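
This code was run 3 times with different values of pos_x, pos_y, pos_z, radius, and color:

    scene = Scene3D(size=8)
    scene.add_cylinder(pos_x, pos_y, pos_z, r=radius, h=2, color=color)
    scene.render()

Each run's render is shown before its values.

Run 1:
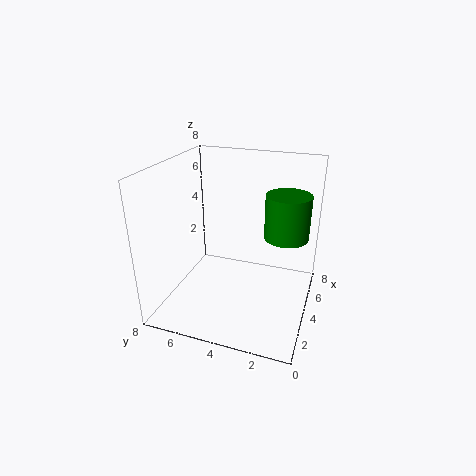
pos_x = 2
pos_y = 1
pos_z = 5.5
radius = 1
color = 'green'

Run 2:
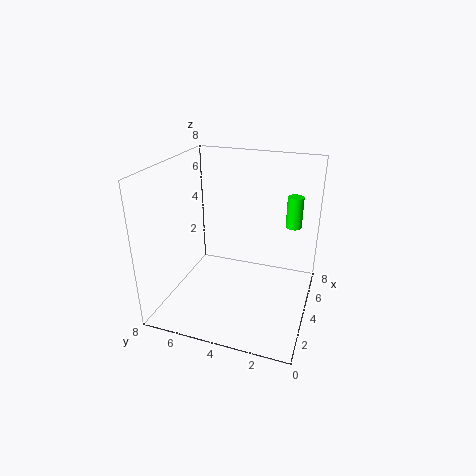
pos_x = 7.5
pos_y = 1.5
pos_z = 3.5
radius = 0.5
color = 'lime'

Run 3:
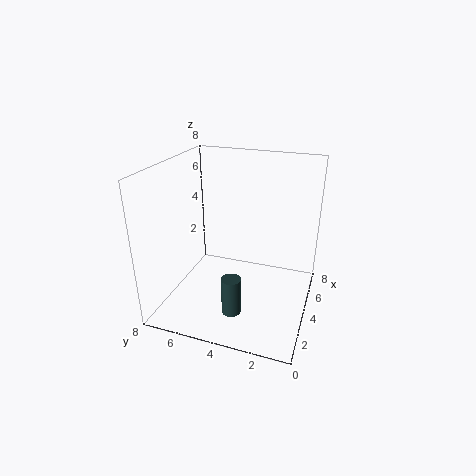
pos_x = 1.5
pos_y = 3.5
pos_z = 1
radius = 0.5
color = 'darkslategray'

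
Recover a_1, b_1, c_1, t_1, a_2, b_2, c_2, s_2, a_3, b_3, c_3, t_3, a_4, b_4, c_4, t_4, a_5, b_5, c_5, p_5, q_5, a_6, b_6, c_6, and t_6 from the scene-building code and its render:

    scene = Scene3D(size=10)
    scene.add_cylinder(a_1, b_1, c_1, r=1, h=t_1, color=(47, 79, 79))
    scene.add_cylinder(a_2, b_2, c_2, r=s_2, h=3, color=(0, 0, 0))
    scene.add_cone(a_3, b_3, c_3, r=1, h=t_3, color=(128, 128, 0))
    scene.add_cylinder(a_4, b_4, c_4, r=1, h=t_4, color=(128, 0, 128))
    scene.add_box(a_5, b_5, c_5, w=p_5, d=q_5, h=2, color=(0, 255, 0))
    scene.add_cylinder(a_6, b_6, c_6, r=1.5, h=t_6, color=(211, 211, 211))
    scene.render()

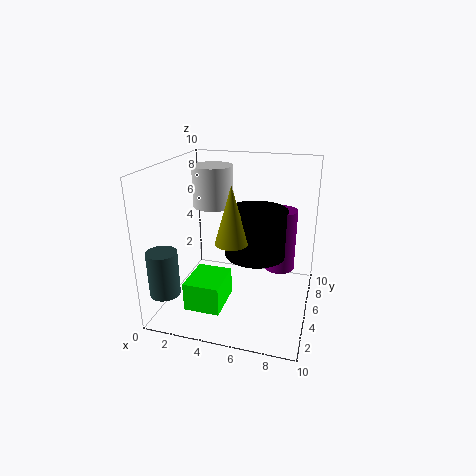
a_1 = 1
b_1 = 1.5
c_1 = 2
t_1 = 3
a_2 = 6.5
b_2 = 4
c_2 = 4.5
s_2 = 2
a_3 = 5.5
b_3 = 2
c_3 = 6
t_3 = 3.5
a_4 = 8
b_4 = 4.5
c_4 = 3.5
t_4 = 4
a_5 = 2
b_5 = 2
c_5 = 0.5
p_5 = 2.5
q_5 = 3
a_6 = 2.5
b_6 = 7
c_6 = 6.5
t_6 = 3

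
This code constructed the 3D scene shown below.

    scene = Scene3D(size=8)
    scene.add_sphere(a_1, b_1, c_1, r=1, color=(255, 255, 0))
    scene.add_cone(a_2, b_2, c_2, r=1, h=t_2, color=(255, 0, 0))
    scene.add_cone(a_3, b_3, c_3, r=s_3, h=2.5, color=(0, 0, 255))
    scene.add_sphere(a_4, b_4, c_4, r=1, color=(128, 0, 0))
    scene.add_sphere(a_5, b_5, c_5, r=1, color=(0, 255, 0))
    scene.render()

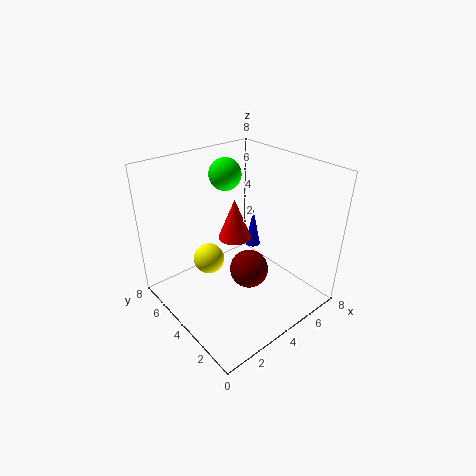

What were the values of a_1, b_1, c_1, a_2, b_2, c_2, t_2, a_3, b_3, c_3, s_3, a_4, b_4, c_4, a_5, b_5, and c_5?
a_1 = 4
b_1 = 7
c_1 = 1
a_2 = 5
b_2 = 5.5
c_2 = 3
t_2 = 2.5
a_3 = 7
b_3 = 6
c_3 = 1.5
s_3 = 0.5
a_4 = 3.5
b_4 = 2.5
c_4 = 3
a_5 = 5.5
b_5 = 7
c_5 = 6.5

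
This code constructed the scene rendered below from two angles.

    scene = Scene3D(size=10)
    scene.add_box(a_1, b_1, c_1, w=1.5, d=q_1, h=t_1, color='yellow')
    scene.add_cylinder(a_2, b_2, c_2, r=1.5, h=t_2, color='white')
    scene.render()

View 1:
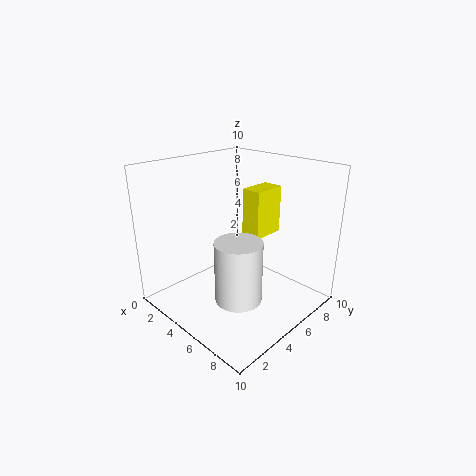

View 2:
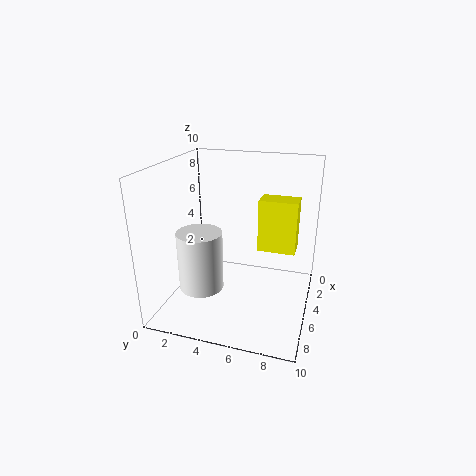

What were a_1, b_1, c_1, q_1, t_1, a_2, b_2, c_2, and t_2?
a_1 = 4; b_1 = 6.5; c_1 = 4.5; q_1 = 2.5; t_1 = 3.5; a_2 = 7; b_2 = 3; c_2 = 2; t_2 = 4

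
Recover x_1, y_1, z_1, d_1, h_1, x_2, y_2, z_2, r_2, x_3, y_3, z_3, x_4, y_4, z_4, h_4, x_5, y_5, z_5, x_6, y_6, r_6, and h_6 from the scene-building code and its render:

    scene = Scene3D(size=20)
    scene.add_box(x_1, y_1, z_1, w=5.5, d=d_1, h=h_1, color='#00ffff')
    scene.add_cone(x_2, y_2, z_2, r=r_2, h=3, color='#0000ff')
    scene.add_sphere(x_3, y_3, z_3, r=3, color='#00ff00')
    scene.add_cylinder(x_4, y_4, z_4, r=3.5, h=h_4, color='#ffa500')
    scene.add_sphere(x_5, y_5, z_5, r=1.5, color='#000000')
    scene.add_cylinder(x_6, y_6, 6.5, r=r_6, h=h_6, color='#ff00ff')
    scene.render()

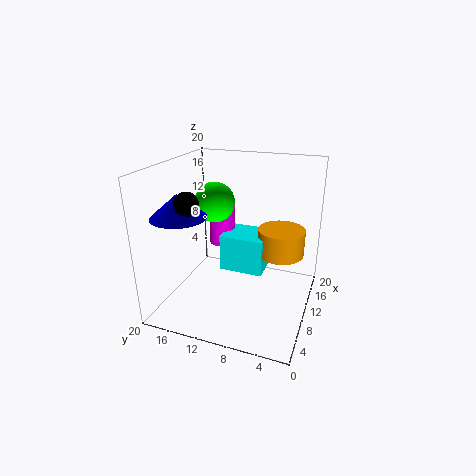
x_1 = 11.5; y_1 = 7; z_1 = 3.5; d_1 = 6.5; h_1 = 5.5; x_2 = 4; y_2 = 15.5; z_2 = 14.5; r_2 = 3.5; x_3 = 13.5; y_3 = 15; z_3 = 13.5; x_4 = 15; y_4 = 5; z_4 = 6; h_4 = 4; x_5 = 3.5; y_5 = 14; z_5 = 16.5; x_6 = 15; y_6 = 14.5; r_6 = 2; h_6 = 6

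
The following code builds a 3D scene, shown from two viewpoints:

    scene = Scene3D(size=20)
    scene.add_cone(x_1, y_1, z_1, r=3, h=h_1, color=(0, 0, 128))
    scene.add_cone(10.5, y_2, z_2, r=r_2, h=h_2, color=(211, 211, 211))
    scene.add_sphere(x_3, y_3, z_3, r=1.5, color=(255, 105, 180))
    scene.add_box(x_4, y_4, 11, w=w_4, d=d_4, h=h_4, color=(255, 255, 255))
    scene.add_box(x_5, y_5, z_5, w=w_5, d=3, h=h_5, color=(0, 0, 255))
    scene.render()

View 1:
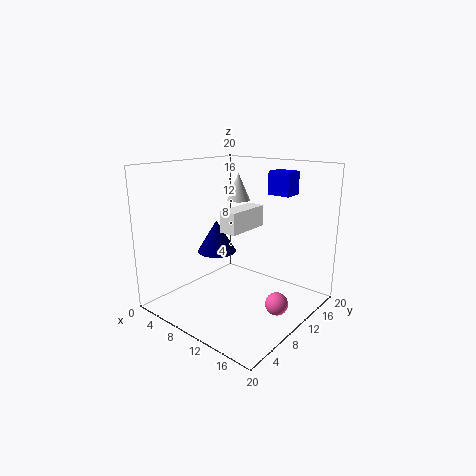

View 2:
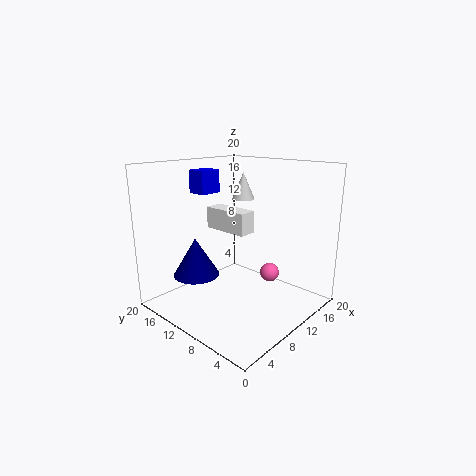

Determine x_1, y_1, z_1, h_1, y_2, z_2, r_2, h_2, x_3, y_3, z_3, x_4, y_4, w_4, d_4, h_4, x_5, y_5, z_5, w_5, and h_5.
x_1 = 4, y_1 = 12, z_1 = 6, h_1 = 5, y_2 = 9.5, z_2 = 15.5, r_2 = 1.5, h_2 = 3.5, x_3 = 17, y_3 = 9.5, z_3 = 2.5, x_4 = 8.5, y_4 = 8, w_4 = 2.5, d_4 = 6.5, h_4 = 3, x_5 = 10, y_5 = 17, z_5 = 15, w_5 = 3.5, h_5 = 3.5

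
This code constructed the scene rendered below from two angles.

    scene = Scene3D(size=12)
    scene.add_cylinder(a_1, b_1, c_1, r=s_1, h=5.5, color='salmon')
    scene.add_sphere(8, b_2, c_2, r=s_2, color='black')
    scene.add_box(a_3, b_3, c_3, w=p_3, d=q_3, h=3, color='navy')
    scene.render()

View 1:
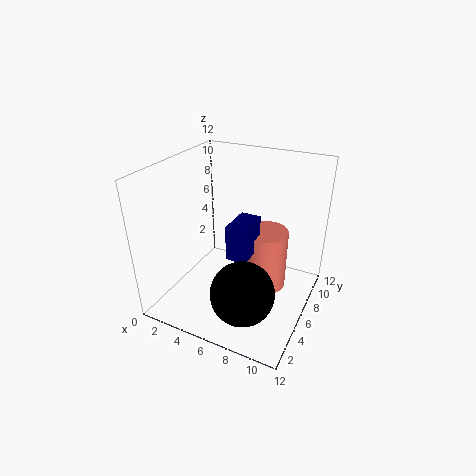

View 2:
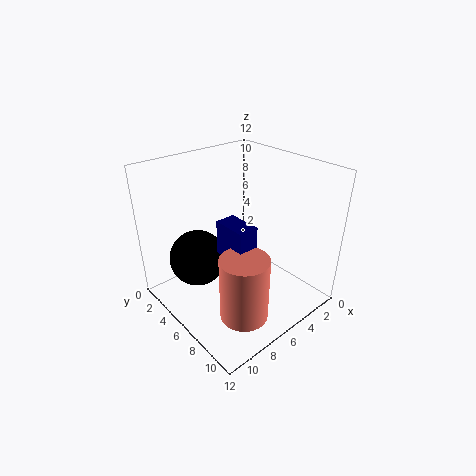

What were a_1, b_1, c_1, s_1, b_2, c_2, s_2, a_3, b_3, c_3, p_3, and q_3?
a_1 = 7.5; b_1 = 8.5; c_1 = 0.25; s_1 = 2; b_2 = 2.75; c_2 = 3.25; s_2 = 2.5; a_3 = 5.5; b_3 = 4.75; c_3 = 4.5; p_3 = 1.75; q_3 = 3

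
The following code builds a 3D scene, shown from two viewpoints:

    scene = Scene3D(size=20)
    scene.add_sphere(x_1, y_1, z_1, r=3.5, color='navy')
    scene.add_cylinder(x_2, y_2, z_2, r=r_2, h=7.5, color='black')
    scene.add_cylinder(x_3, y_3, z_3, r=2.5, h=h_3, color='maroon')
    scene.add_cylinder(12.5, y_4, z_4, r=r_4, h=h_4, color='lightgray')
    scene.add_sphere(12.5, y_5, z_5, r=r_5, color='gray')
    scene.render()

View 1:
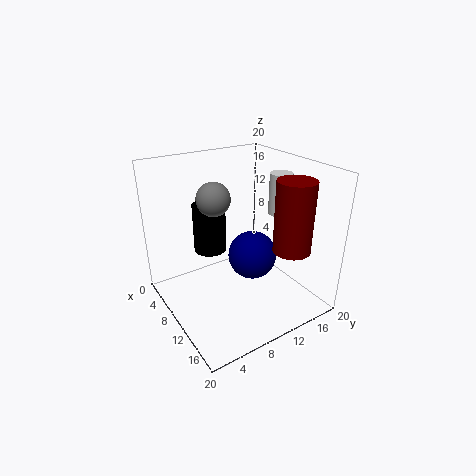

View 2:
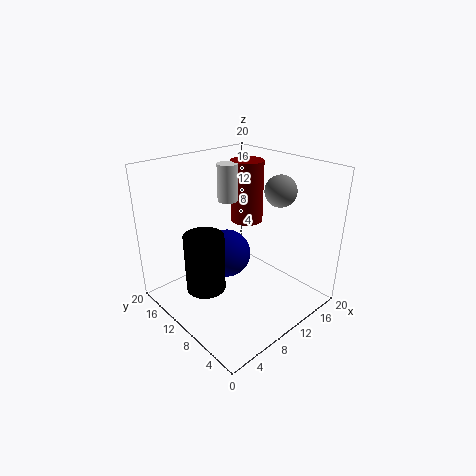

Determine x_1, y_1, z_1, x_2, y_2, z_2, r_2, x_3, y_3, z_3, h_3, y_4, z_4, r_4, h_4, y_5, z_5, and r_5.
x_1 = 10, y_1 = 12.5, z_1 = 6.5, x_2 = 3.5, y_2 = 9, z_2 = 5.5, r_2 = 2.5, x_3 = 16, y_3 = 14.5, z_3 = 9.5, h_3 = 9.5, y_4 = 15, z_4 = 13.5, r_4 = 1.5, h_4 = 5.5, y_5 = 5, z_5 = 17.5, r_5 = 2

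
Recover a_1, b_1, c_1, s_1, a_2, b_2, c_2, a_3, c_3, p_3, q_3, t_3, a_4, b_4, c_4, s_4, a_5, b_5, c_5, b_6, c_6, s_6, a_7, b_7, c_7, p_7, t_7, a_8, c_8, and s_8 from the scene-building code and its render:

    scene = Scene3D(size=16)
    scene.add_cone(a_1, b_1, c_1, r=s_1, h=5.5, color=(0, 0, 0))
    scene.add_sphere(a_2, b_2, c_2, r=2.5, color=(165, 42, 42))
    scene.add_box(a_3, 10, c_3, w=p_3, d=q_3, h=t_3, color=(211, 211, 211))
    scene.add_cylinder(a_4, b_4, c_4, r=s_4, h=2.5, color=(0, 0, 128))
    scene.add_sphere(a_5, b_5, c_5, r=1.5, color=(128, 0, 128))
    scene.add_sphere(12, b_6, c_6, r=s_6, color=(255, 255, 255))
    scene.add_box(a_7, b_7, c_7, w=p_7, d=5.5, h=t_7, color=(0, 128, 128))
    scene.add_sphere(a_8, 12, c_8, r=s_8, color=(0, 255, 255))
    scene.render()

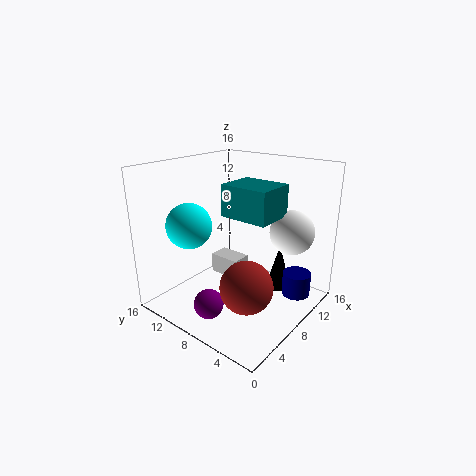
a_1 = 13
b_1 = 5.5
c_1 = 0.5
s_1 = 1.5
a_2 = 3
b_2 = 3
c_2 = 6
a_3 = 10
c_3 = 1
p_3 = 2.5
q_3 = 4
t_3 = 2.5
a_4 = 10
b_4 = 1.5
c_4 = 2.5
s_4 = 1.5
a_5 = 2
b_5 = 7
c_5 = 3
b_6 = 3.5
c_6 = 8.5
s_6 = 2.5
a_7 = 7
b_7 = 4
c_7 = 10.5
p_7 = 4.5
t_7 = 3.5
a_8 = 4.5
c_8 = 9.5
s_8 = 2.5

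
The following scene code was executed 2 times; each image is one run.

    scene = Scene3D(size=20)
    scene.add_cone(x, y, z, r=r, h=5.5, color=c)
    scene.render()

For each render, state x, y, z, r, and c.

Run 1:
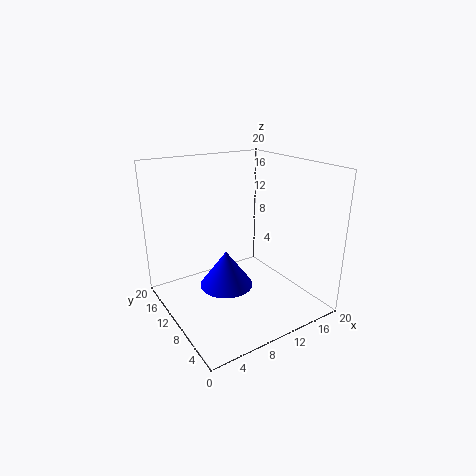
x = 9.5
y = 12.5
z = 1.5
r = 4
c = 'blue'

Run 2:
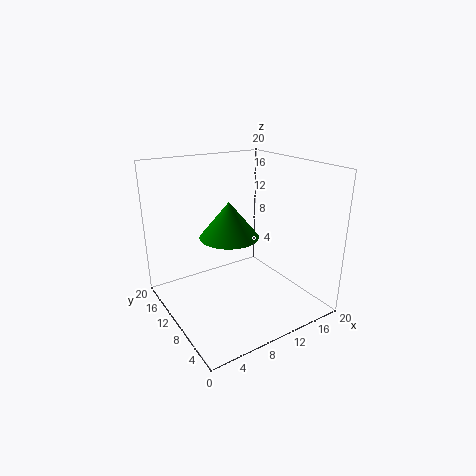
x = 11
y = 14
z = 8.5
r = 4.5
c = 'green'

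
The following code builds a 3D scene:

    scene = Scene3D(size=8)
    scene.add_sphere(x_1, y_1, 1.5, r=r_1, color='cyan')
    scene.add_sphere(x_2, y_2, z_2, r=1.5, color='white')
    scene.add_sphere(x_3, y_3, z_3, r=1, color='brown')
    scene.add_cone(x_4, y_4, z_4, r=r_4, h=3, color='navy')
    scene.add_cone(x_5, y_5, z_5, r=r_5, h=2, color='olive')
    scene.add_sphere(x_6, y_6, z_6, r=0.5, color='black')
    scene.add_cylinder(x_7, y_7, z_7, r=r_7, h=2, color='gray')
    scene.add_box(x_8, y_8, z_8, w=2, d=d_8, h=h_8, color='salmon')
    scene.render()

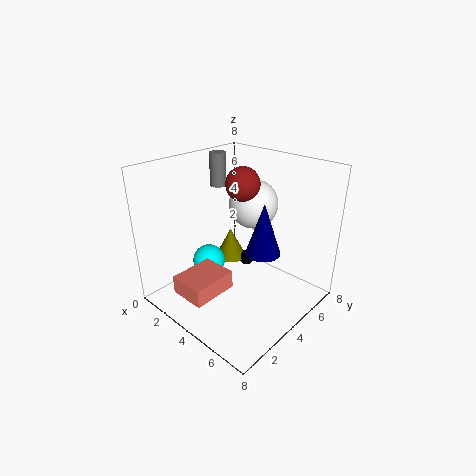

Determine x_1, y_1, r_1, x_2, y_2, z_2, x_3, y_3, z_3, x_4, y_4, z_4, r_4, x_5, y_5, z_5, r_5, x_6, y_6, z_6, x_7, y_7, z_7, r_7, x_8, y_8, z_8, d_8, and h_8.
x_1 = 1.5, y_1 = 4, r_1 = 1, x_2 = 3, y_2 = 6.5, z_2 = 5, x_3 = 3, y_3 = 5.5, z_3 = 6.5, x_4 = 5, y_4 = 5, z_4 = 3, r_4 = 1, x_5 = 1.5, y_5 = 6, z_5 = 1, r_5 = 1, x_6 = 2.5, y_6 = 6.5, z_6 = 1, x_7 = 1, y_7 = 5.5, z_7 = 6, r_7 = 0.5, x_8 = 2.5, y_8 = 0.5, z_8 = 1.5, d_8 = 2.5, h_8 = 1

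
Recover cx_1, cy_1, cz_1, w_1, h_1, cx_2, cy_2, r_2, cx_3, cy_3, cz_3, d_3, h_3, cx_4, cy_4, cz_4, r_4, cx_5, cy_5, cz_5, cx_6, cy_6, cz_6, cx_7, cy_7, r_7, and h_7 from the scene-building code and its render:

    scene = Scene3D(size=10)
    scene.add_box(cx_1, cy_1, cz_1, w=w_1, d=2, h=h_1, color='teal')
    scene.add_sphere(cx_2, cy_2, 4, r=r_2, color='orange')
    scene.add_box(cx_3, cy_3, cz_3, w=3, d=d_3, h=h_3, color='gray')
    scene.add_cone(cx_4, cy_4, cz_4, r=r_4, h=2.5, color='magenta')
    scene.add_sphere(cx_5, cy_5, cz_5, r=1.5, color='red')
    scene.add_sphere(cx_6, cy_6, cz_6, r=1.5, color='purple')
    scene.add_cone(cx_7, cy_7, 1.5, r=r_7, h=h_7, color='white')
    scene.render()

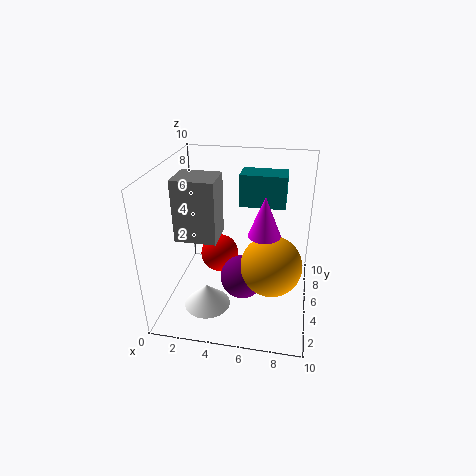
cx_1 = 4.5; cy_1 = 8; cz_1 = 6; w_1 = 3.5; h_1 = 2.5; cx_2 = 7.5; cy_2 = 3.5; r_2 = 2; cx_3 = 0.5; cy_3 = 4.5; cz_3 = 4.5; d_3 = 2.5; h_3 = 4.5; cx_4 = 7; cy_4 = 3; cz_4 = 6.5; r_4 = 1; cx_5 = 3; cy_5 = 7.5; cz_5 = 2; cx_6 = 5.5; cy_6 = 4; cz_6 = 2.5; cx_7 = 3.5; cy_7 = 2; r_7 = 1.5; h_7 = 1.5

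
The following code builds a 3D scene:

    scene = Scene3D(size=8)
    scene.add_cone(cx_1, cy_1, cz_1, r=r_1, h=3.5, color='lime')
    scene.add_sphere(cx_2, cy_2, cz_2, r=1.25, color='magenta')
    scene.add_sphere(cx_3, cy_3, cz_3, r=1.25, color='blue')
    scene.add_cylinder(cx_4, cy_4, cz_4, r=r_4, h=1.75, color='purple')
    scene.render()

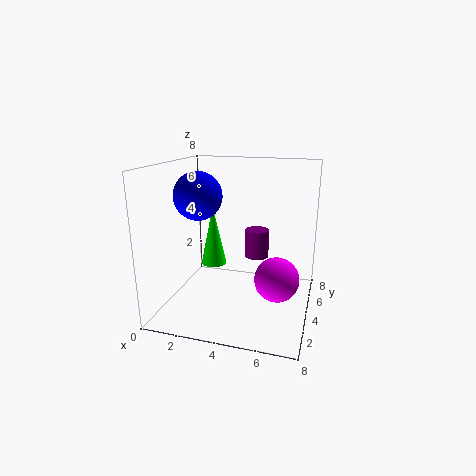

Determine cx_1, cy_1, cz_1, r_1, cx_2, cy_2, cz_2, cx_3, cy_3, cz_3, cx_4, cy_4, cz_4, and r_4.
cx_1 = 2.25
cy_1 = 4.75
cz_1 = 2
r_1 = 0.75
cx_2 = 6.25
cy_2 = 4
cz_2 = 1.75
cx_3 = 2.25
cy_3 = 2.75
cz_3 = 6.5
cx_4 = 4.5
cy_4 = 6.5
cz_4 = 2
r_4 = 0.75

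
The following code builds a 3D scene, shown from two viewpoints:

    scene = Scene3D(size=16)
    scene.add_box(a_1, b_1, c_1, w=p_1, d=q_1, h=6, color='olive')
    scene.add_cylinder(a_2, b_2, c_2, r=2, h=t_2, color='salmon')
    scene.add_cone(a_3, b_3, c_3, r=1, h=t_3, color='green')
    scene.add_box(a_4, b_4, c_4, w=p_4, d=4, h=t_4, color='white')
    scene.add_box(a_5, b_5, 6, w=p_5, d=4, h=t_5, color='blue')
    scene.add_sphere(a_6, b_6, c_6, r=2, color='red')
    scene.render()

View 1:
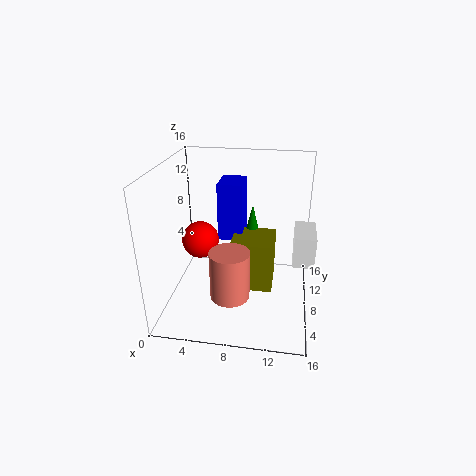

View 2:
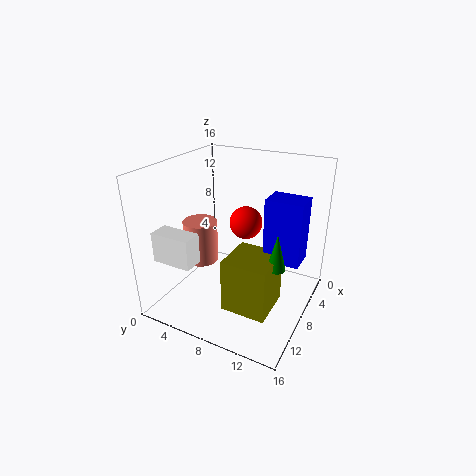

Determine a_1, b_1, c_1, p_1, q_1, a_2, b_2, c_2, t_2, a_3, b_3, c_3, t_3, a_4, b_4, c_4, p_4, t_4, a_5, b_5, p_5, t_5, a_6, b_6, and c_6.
a_1 = 7
b_1 = 8
c_1 = 1
p_1 = 5
q_1 = 5
a_2 = 8
b_2 = 3
c_2 = 4
t_2 = 5
a_3 = 9
b_3 = 13
c_3 = 6
t_3 = 4
a_4 = 14
b_4 = 3
c_4 = 8
p_4 = 2
t_4 = 3
a_5 = 5
b_5 = 11
p_5 = 3
t_5 = 7
a_6 = 4
b_6 = 7
c_6 = 8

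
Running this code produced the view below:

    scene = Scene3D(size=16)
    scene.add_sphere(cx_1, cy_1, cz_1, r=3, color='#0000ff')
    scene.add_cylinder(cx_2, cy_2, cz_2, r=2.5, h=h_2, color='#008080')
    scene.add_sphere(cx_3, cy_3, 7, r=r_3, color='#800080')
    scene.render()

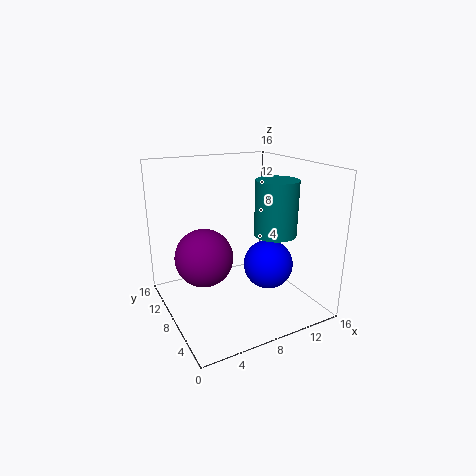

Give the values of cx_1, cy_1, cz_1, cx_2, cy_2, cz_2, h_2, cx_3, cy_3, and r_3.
cx_1 = 12.5, cy_1 = 8.5, cz_1 = 3.5, cx_2 = 13, cy_2 = 8, cz_2 = 7.5, h_2 = 6.5, cx_3 = 3.5, cy_3 = 7, r_3 = 3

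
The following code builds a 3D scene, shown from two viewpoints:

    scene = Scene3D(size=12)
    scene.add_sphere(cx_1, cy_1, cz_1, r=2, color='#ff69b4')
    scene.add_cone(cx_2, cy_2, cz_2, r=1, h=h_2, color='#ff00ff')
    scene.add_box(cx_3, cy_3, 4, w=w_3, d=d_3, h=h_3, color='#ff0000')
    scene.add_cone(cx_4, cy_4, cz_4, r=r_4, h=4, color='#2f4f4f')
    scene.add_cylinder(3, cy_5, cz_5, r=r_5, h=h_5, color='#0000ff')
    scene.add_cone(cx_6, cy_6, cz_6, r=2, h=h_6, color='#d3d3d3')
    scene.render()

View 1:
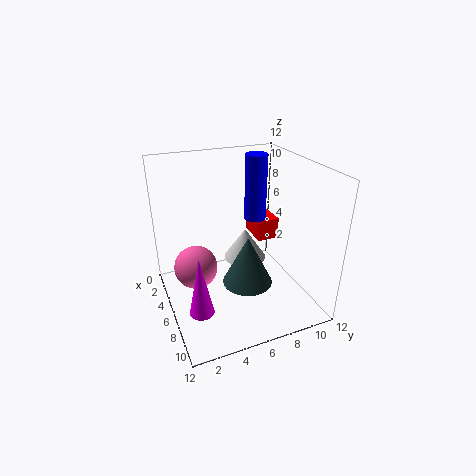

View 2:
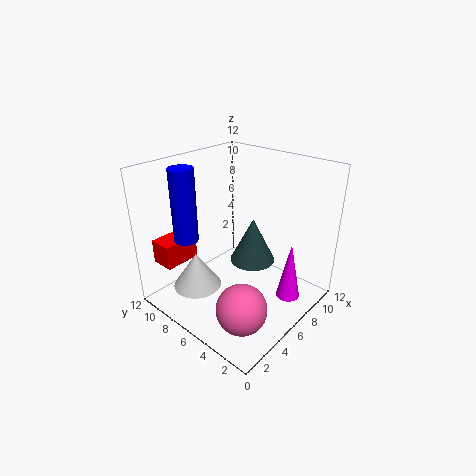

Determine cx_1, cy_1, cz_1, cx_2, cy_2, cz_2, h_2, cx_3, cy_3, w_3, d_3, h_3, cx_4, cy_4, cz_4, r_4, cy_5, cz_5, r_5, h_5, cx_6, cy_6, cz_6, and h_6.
cx_1 = 3, cy_1 = 3, cz_1 = 2, cx_2 = 8, cy_2 = 2, cz_2 = 1, h_2 = 5, cx_3 = 1, cy_3 = 9, w_3 = 3, d_3 = 2, h_3 = 2, cx_4 = 8, cy_4 = 6, cz_4 = 3, r_4 = 2, cy_5 = 9, cz_5 = 6, r_5 = 1, h_5 = 6, cx_6 = 3, cy_6 = 8, cz_6 = 2, h_6 = 3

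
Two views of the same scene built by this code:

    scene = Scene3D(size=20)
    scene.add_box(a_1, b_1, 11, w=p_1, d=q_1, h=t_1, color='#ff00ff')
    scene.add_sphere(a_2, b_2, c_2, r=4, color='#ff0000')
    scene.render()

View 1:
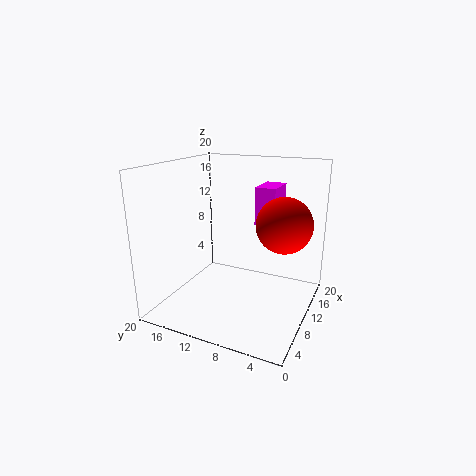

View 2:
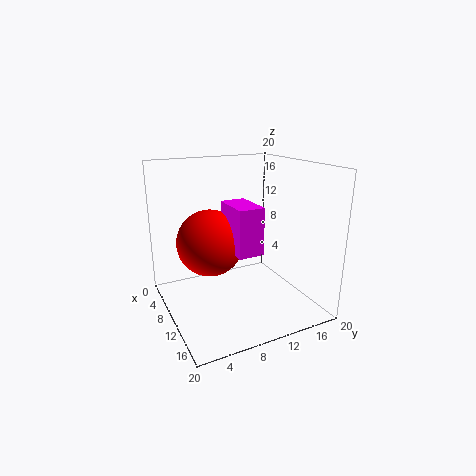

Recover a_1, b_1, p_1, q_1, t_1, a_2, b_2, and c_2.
a_1 = 13.5, b_1 = 6, p_1 = 5, q_1 = 3, t_1 = 5.5, a_2 = 13.5, b_2 = 4.5, c_2 = 11.5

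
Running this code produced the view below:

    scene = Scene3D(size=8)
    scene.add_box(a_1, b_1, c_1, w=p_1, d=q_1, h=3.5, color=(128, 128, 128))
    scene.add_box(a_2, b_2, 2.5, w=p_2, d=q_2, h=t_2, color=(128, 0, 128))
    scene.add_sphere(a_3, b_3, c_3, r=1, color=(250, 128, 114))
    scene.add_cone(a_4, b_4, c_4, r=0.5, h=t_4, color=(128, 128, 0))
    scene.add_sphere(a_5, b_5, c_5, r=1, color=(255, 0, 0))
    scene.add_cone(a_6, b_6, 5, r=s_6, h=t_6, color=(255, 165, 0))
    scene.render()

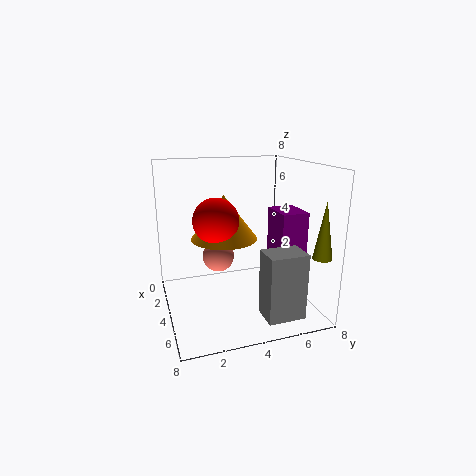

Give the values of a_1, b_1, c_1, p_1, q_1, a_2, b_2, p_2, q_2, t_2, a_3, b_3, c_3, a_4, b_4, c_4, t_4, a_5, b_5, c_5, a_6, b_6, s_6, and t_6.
a_1 = 6, b_1 = 4.5, c_1 = 0.5, p_1 = 1.5, q_1 = 2, a_2 = 3.5, b_2 = 6, p_2 = 2, q_2 = 1.5, t_2 = 3, a_3 = 1.5, b_3 = 3.5, c_3 = 2, a_4 = 7, b_4 = 7.5, c_4 = 3.5, t_4 = 3, a_5 = 7, b_5 = 2, c_5 = 6, a_6 = 6.5, b_6 = 2.5, s_6 = 1.5, t_6 = 2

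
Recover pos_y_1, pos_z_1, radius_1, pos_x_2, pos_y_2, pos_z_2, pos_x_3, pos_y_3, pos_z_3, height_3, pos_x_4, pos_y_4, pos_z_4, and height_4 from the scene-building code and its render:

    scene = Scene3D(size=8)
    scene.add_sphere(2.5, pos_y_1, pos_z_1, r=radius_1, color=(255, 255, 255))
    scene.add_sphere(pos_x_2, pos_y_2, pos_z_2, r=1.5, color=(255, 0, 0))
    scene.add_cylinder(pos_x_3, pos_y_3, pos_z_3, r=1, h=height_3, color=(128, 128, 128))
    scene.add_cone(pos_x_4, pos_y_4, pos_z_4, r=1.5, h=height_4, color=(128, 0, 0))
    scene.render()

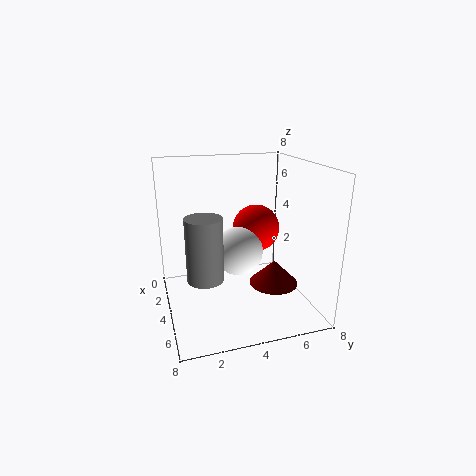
pos_y_1 = 4.5, pos_z_1 = 2.5, radius_1 = 1.5, pos_x_2 = 1.5, pos_y_2 = 6, pos_z_2 = 3.5, pos_x_3 = 4.5, pos_y_3 = 2, pos_z_3 = 2, height_3 = 3.5, pos_x_4 = 3.5, pos_y_4 = 6.5, pos_z_4 = 0.5, height_4 = 1.5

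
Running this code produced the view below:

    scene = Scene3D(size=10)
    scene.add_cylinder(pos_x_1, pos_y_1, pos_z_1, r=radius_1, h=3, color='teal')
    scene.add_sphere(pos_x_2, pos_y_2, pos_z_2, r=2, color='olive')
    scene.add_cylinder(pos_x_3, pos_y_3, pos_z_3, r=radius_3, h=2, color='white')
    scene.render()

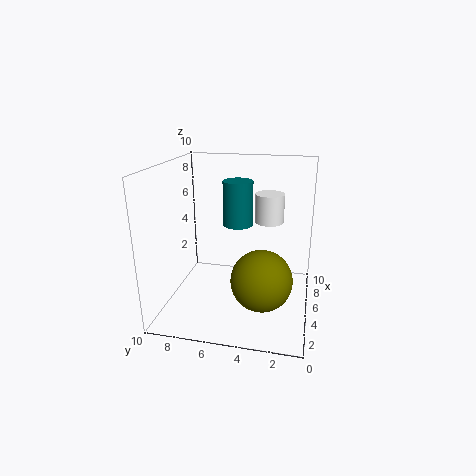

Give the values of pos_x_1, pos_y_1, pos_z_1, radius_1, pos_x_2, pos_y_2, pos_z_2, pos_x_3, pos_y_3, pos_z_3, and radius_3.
pos_x_1 = 5
pos_y_1 = 5
pos_z_1 = 6
radius_1 = 1
pos_x_2 = 3
pos_y_2 = 3
pos_z_2 = 3
pos_x_3 = 6
pos_y_3 = 3
pos_z_3 = 6
radius_3 = 1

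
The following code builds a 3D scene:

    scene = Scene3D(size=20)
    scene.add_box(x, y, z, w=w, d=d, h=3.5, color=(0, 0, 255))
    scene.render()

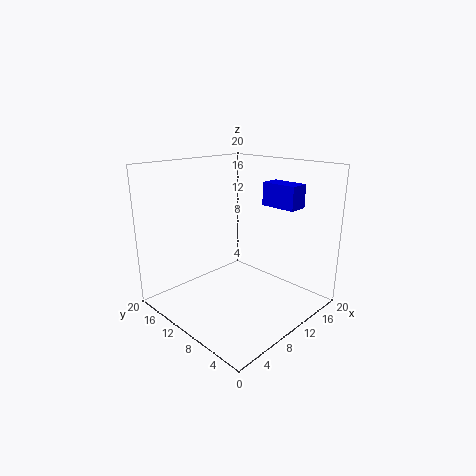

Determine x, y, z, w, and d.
x = 16.5; y = 5.75; z = 13.25; w = 3; d = 5.5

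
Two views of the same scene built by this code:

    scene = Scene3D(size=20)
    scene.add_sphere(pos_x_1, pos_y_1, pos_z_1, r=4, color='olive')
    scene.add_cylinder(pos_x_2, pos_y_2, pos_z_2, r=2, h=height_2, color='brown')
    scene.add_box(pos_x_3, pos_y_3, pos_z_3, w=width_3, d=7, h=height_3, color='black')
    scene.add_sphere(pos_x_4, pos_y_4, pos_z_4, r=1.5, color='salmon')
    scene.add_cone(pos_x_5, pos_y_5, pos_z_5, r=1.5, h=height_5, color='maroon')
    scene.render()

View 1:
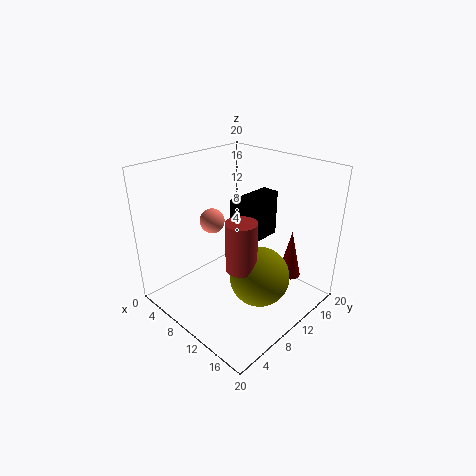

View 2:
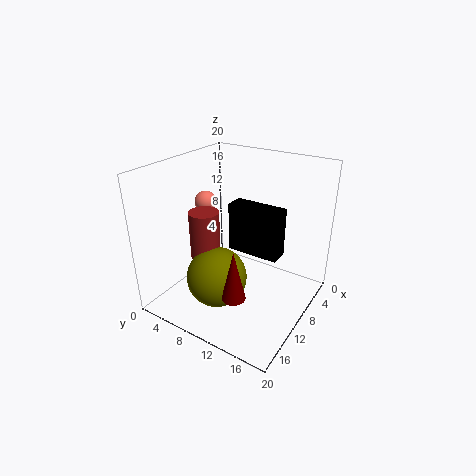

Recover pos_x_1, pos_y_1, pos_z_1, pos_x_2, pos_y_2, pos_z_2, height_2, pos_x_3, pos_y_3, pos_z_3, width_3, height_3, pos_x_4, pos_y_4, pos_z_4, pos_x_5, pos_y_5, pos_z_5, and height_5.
pos_x_1 = 14.5; pos_y_1 = 9.5; pos_z_1 = 6; pos_x_2 = 13.5; pos_y_2 = 7; pos_z_2 = 8; height_2 = 6.5; pos_x_3 = 9; pos_y_3 = 9.5; pos_z_3 = 9; width_3 = 2.5; height_3 = 6.5; pos_x_4 = 10.5; pos_y_4 = 5; pos_z_4 = 14.5; pos_x_5 = 16.5; pos_y_5 = 13.5; pos_z_5 = 5.5; height_5 = 6.5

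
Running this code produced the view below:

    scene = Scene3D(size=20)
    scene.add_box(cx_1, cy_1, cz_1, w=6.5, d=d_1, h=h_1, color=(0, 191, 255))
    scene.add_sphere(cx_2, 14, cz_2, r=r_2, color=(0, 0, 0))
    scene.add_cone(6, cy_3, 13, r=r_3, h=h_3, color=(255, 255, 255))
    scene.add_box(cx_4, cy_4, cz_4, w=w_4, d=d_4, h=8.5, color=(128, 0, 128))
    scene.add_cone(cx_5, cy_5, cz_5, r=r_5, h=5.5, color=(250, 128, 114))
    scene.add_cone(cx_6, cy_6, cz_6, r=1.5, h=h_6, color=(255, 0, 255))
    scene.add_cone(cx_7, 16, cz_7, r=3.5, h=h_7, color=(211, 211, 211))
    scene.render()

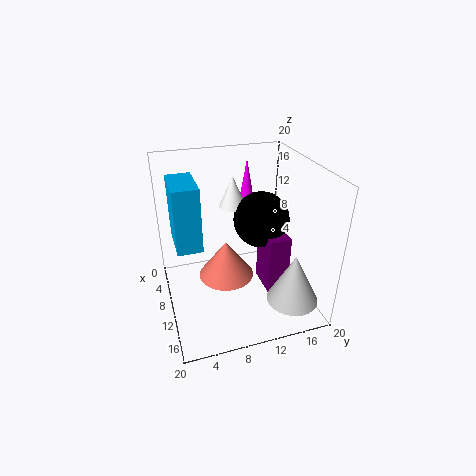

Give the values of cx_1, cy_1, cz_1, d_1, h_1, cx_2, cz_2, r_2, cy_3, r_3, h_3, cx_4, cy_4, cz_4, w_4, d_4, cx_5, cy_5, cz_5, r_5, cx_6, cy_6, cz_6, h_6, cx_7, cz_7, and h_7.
cx_1 = 4; cy_1 = 1.5; cz_1 = 9; d_1 = 3.5; h_1 = 9; cx_2 = 8.5; cz_2 = 11.5; r_2 = 4; cy_3 = 10.5; r_3 = 2; h_3 = 4.5; cx_4 = 8.5; cy_4 = 13.5; cz_4 = 2; w_4 = 5; d_4 = 3; cx_5 = 9; cy_5 = 8.5; cz_5 = 3.5; r_5 = 4; cx_6 = 2; cy_6 = 14; cz_6 = 10; h_6 = 8.5; cx_7 = 16; cz_7 = 2.5; h_7 = 7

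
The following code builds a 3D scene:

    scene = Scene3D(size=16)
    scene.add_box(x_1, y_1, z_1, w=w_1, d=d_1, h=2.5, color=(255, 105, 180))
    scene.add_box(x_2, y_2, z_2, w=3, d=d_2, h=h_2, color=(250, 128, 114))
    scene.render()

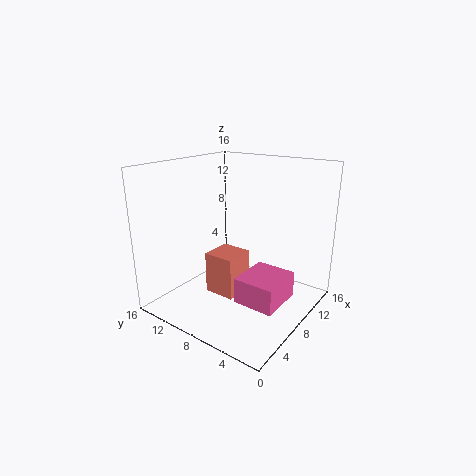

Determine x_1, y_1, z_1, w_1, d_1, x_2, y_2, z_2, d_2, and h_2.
x_1 = 2.5, y_1 = 0.5, z_1 = 4, w_1 = 4.5, d_1 = 4, x_2 = 2, y_2 = 4.5, z_2 = 4.5, d_2 = 3, h_2 = 4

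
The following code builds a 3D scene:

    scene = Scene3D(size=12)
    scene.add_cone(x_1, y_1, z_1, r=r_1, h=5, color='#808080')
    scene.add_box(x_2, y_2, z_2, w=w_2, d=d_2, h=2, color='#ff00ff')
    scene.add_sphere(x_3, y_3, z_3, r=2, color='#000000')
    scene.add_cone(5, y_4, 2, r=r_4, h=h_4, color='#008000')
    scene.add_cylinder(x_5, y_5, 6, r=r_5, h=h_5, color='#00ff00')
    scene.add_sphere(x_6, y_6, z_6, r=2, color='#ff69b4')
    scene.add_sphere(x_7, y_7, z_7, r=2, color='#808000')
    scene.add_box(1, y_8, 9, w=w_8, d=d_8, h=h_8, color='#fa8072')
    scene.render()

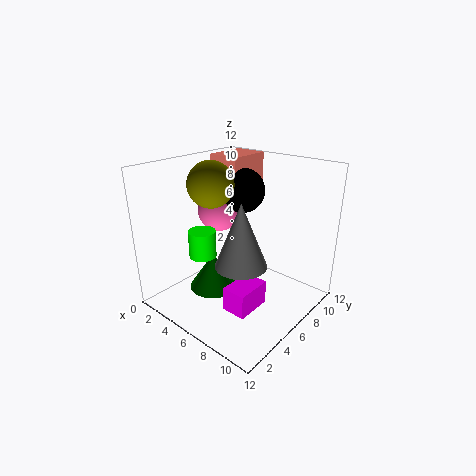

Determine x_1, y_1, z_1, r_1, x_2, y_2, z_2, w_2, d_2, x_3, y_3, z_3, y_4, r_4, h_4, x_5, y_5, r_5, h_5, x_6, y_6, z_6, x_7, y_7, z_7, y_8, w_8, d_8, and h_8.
x_1 = 8; y_1 = 4; z_1 = 5; r_1 = 2; x_2 = 7; y_2 = 3; z_2 = 1; w_2 = 2; d_2 = 3; x_3 = 4; y_3 = 9; z_3 = 9; y_4 = 4; r_4 = 2; h_4 = 3; x_5 = 6; y_5 = 2; r_5 = 1; h_5 = 2; x_6 = 2; y_6 = 8; z_6 = 7; x_7 = 3; y_7 = 6; z_7 = 10; y_8 = 8; w_8 = 3; d_8 = 4; h_8 = 3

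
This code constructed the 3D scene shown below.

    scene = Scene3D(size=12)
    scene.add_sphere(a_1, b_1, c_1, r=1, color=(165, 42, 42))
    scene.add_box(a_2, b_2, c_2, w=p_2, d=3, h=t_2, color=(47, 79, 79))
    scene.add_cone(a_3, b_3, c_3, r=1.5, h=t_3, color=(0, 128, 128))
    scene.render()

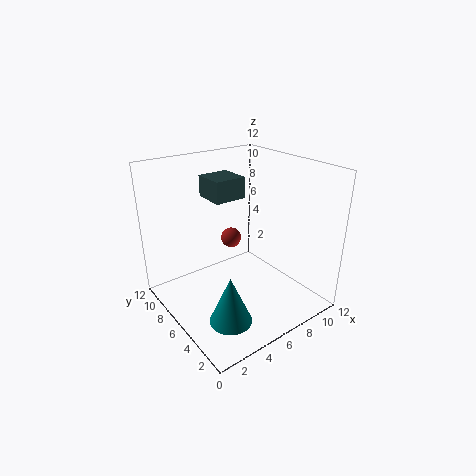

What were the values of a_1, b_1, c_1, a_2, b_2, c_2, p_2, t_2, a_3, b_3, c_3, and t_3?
a_1 = 8.5; b_1 = 10.5; c_1 = 3.5; a_2 = 6; b_2 = 9; c_2 = 8; p_2 = 3; t_2 = 2; a_3 = 2; b_3 = 1.5; c_3 = 2.5; t_3 = 3.5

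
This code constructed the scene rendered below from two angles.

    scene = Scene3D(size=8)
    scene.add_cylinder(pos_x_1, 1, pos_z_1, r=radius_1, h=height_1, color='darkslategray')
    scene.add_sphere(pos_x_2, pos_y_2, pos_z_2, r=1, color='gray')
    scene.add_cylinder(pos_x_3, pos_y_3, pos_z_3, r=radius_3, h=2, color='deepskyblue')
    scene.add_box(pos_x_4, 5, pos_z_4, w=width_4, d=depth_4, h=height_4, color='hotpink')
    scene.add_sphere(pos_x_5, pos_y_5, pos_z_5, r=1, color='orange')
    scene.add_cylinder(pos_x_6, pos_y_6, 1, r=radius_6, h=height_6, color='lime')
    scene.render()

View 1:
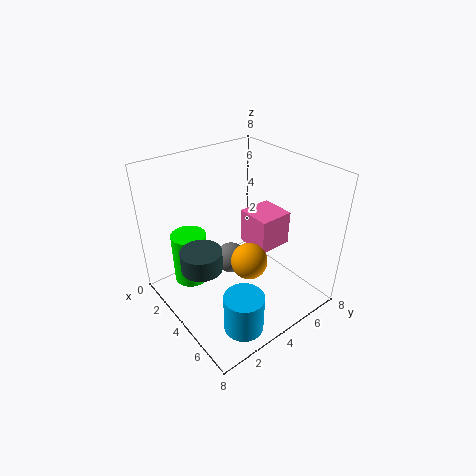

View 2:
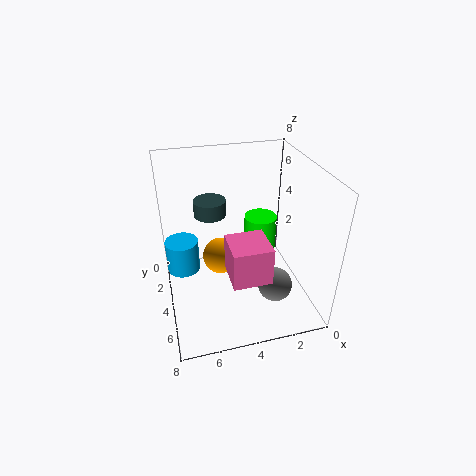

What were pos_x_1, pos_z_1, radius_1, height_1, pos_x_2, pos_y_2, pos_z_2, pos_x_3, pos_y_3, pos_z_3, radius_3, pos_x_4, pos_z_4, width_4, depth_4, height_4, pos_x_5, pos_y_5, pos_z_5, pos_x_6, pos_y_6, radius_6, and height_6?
pos_x_1 = 5; pos_z_1 = 4; radius_1 = 1; height_1 = 1; pos_x_2 = 2; pos_y_2 = 5; pos_z_2 = 1; pos_x_3 = 7; pos_y_3 = 2; pos_z_3 = 1; radius_3 = 1; pos_x_4 = 3; pos_z_4 = 3; width_4 = 2; depth_4 = 2; height_4 = 2; pos_x_5 = 5; pos_y_5 = 4; pos_z_5 = 3; pos_x_6 = 2; pos_y_6 = 2; radius_6 = 1; height_6 = 3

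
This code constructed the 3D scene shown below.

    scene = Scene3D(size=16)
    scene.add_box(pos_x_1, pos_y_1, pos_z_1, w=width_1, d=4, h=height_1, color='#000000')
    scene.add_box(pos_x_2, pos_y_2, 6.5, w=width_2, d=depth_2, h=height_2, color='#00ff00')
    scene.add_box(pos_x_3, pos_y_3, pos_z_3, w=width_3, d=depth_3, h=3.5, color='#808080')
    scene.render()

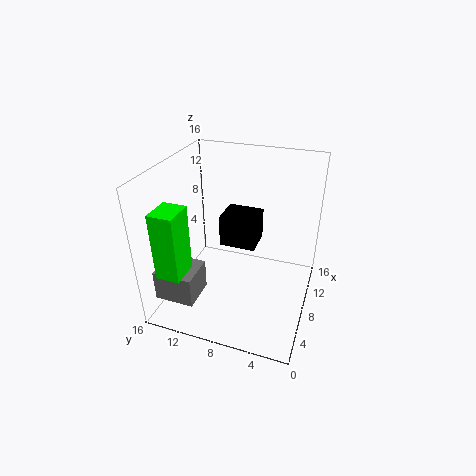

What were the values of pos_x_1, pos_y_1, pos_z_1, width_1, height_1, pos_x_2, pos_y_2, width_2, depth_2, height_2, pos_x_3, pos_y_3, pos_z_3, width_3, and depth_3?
pos_x_1 = 7.5; pos_y_1 = 6; pos_z_1 = 7; width_1 = 3.5; height_1 = 3.5; pos_x_2 = 0.5; pos_y_2 = 11.5; width_2 = 3; depth_2 = 2.5; height_2 = 7; pos_x_3 = 2.5; pos_y_3 = 11.5; pos_z_3 = 1.5; width_3 = 4; depth_3 = 4.5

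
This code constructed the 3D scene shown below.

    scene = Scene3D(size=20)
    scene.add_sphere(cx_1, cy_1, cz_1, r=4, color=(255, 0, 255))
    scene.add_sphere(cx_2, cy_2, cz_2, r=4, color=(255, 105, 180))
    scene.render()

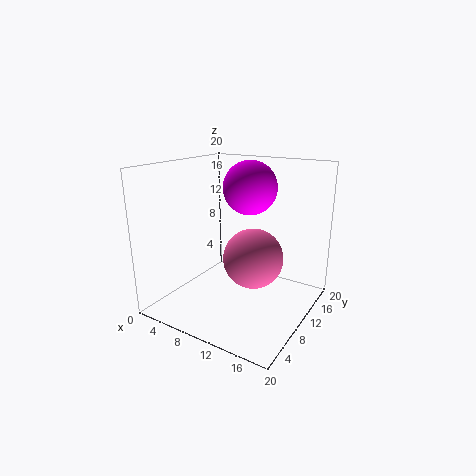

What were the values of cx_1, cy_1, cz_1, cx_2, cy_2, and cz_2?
cx_1 = 9, cy_1 = 15, cz_1 = 16, cx_2 = 13, cy_2 = 9, cz_2 = 8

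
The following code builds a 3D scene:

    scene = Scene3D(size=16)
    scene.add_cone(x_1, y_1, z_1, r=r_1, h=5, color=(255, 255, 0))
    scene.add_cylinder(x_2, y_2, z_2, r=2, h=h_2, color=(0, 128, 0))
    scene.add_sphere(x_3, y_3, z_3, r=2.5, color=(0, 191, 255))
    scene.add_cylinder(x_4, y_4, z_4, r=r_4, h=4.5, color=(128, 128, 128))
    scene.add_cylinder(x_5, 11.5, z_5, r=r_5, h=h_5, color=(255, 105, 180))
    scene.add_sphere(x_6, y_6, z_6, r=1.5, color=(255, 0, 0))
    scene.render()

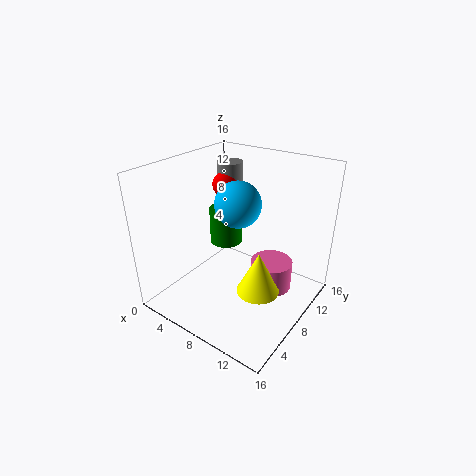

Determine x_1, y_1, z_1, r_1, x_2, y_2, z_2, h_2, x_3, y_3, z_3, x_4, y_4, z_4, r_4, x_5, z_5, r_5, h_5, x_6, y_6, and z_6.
x_1 = 10.5, y_1 = 8.5, z_1 = 1.5, r_1 = 2.5, x_2 = 4, y_2 = 11, z_2 = 5, h_2 = 4.5, x_3 = 8, y_3 = 8, z_3 = 12, x_4 = 4, y_4 = 12, z_4 = 10.5, r_4 = 1.5, x_5 = 10.5, z_5 = 0.5, r_5 = 2.5, h_5 = 3.5, x_6 = 4, y_6 = 11, z_6 = 12.5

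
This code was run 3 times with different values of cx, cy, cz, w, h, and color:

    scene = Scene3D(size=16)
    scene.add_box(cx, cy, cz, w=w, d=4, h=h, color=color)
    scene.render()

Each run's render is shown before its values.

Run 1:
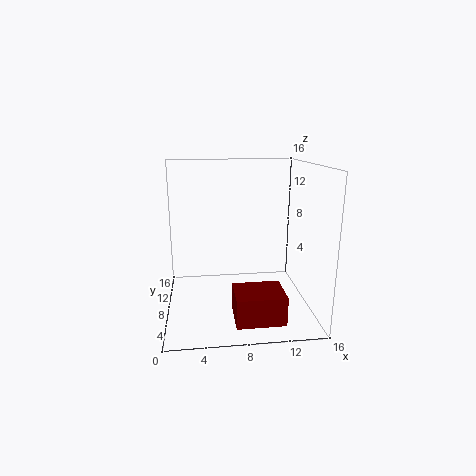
cx = 7, cy = 1, cz = 1, w = 5, h = 3, color = 'maroon'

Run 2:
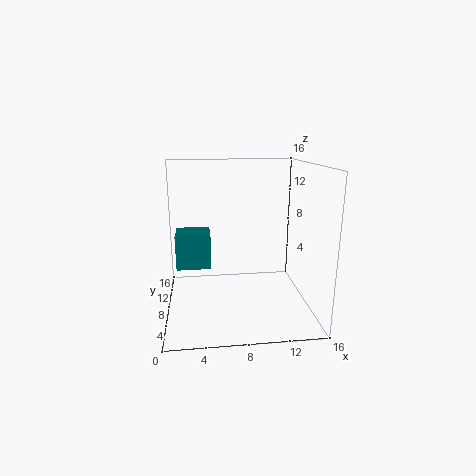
cx = 1, cy = 9, cz = 4, w = 4, h = 4, color = 'teal'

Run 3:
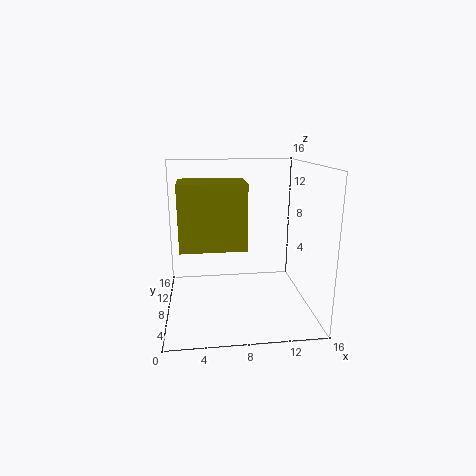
cx = 2, cy = 1, cz = 9, w = 6, h = 6, color = 'olive'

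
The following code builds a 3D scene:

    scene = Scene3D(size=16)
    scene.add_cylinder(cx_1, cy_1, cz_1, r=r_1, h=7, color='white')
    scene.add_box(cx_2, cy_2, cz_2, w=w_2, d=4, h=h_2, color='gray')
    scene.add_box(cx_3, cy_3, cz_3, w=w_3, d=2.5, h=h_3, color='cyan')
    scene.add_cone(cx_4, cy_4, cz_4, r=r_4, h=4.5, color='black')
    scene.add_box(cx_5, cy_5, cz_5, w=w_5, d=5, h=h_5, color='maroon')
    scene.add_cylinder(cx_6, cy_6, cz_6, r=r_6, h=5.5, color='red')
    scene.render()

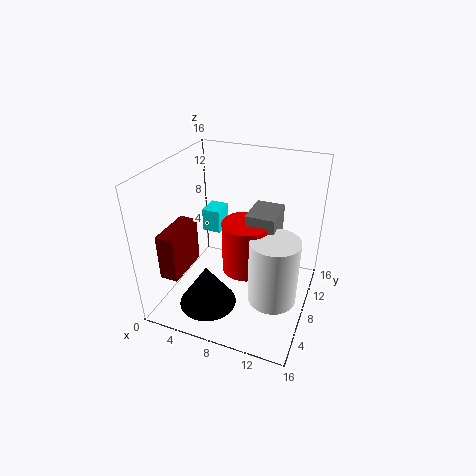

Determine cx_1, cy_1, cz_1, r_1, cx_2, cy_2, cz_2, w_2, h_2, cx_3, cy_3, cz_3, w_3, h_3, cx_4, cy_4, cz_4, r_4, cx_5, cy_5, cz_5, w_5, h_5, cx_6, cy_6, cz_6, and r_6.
cx_1 = 13, cy_1 = 5, cz_1 = 3.5, r_1 = 2.5, cx_2 = 9.5, cy_2 = 6, cz_2 = 5, w_2 = 3, h_2 = 7, cx_3 = 4, cy_3 = 7.5, cz_3 = 8.5, w_3 = 2, h_3 = 2.5, cx_4 = 6.5, cy_4 = 3, cz_4 = 2.5, r_4 = 3, cx_5 = 1.5, cy_5 = 2, cz_5 = 5, w_5 = 2, h_5 = 5, cx_6 = 9.5, cy_6 = 6.5, cz_6 = 5.5, r_6 = 2.5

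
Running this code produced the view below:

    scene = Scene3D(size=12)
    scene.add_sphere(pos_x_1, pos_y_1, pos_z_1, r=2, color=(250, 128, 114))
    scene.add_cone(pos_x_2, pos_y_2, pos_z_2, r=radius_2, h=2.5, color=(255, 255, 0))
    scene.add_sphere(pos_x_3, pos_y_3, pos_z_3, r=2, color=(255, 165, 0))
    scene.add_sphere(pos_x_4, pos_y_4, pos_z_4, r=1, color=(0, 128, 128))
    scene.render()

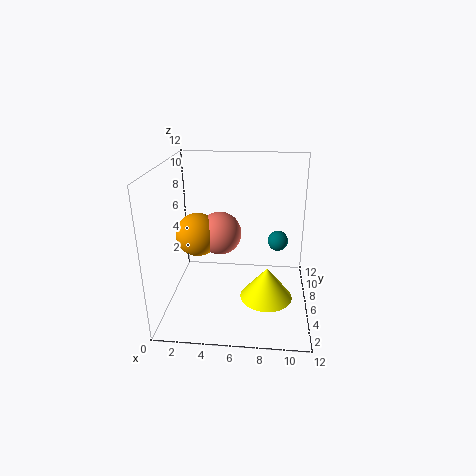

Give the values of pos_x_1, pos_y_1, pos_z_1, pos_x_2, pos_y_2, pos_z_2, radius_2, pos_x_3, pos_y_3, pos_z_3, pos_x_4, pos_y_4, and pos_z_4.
pos_x_1 = 4; pos_y_1 = 9; pos_z_1 = 5; pos_x_2 = 8.5; pos_y_2 = 3; pos_z_2 = 2.5; radius_2 = 2; pos_x_3 = 2; pos_y_3 = 8.5; pos_z_3 = 5; pos_x_4 = 9.5; pos_y_4 = 11; pos_z_4 = 3.5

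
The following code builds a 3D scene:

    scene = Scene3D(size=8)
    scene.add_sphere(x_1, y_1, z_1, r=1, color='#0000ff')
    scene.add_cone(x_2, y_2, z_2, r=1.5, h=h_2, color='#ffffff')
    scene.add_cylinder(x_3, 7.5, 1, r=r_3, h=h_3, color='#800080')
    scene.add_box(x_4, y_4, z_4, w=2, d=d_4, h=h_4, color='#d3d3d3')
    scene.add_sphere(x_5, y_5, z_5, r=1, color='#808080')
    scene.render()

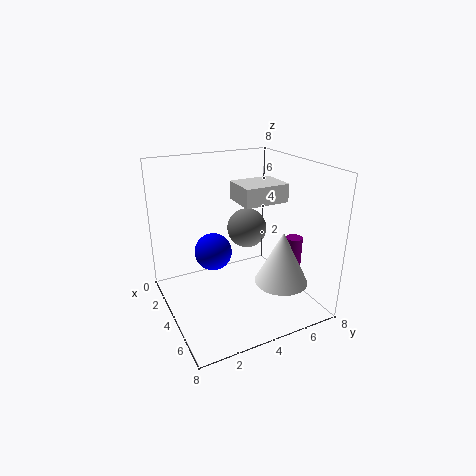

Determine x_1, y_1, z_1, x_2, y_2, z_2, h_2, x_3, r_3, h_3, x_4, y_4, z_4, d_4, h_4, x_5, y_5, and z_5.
x_1 = 4, y_1 = 2.5, z_1 = 3.5, x_2 = 5.5, y_2 = 6, z_2 = 1.5, h_2 = 3, x_3 = 4.5, r_3 = 0.5, h_3 = 2.5, x_4 = 3, y_4 = 4, z_4 = 6, d_4 = 2.5, h_4 = 1, x_5 = 5, y_5 = 4, z_5 = 5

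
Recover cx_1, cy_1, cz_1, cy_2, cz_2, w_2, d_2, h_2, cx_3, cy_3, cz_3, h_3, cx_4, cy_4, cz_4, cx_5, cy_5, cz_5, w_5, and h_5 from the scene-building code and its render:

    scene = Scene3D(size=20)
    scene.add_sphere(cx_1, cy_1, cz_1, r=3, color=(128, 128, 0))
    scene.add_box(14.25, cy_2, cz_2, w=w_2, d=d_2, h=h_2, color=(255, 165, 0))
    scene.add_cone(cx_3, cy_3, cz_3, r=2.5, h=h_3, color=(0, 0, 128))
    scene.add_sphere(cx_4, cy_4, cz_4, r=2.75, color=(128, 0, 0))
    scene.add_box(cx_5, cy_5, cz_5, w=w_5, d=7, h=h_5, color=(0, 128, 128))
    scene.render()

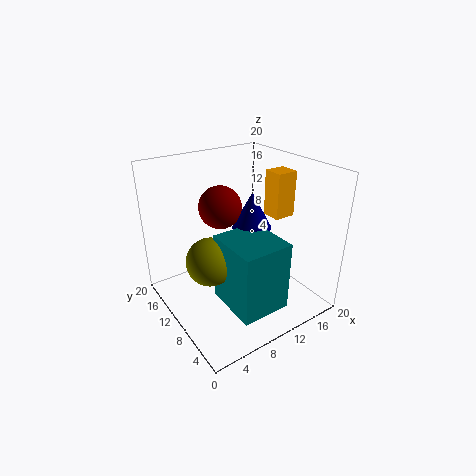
cx_1 = 4; cy_1 = 7.25; cz_1 = 9.75; cy_2 = 7; cz_2 = 12.75; w_2 = 3; d_2 = 2.75; h_2 = 6.25; cx_3 = 10.25; cy_3 = 7.25; cz_3 = 12.75; h_3 = 4.75; cx_4 = 7.25; cy_4 = 10; cz_4 = 15.25; cx_5 = 4.5; cy_5 = 0.25; cz_5 = 4.5; w_5 = 6.25; h_5 = 8.75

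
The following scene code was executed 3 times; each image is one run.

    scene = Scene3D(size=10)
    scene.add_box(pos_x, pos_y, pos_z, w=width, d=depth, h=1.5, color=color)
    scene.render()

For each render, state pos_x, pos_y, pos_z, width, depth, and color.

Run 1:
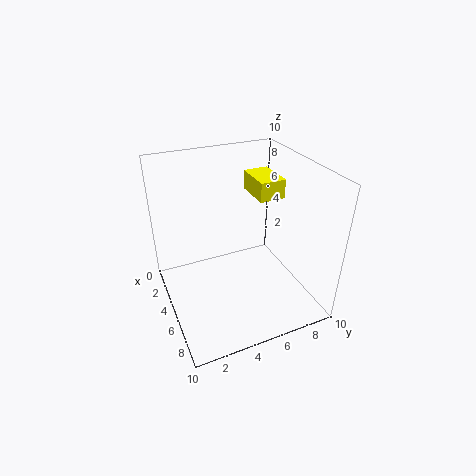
pos_x = 0.5
pos_y = 7.5
pos_z = 6.5
width = 3
depth = 2
color = 'yellow'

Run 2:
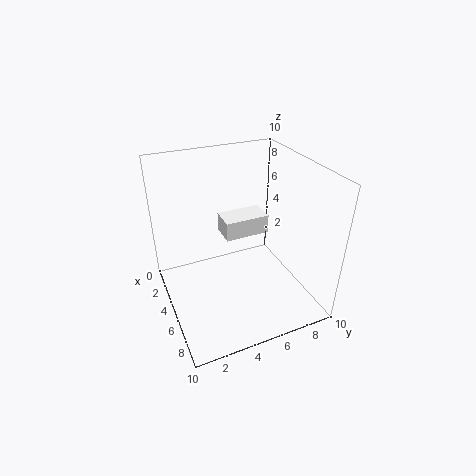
pos_x = 1
pos_y = 5
pos_z = 3.5
width = 2
depth = 3.5
color = 'white'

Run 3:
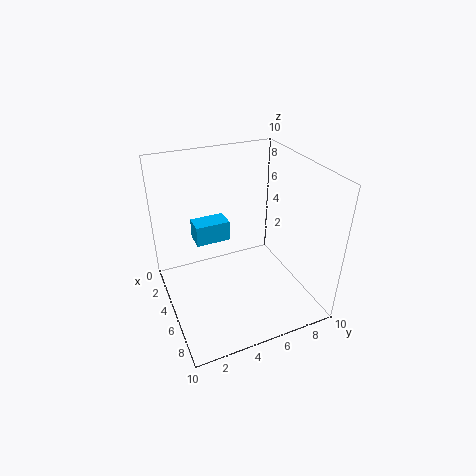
pos_x = 2
pos_y = 2.5
pos_z = 4
width = 1.5
depth = 2.5
color = 'deepskyblue'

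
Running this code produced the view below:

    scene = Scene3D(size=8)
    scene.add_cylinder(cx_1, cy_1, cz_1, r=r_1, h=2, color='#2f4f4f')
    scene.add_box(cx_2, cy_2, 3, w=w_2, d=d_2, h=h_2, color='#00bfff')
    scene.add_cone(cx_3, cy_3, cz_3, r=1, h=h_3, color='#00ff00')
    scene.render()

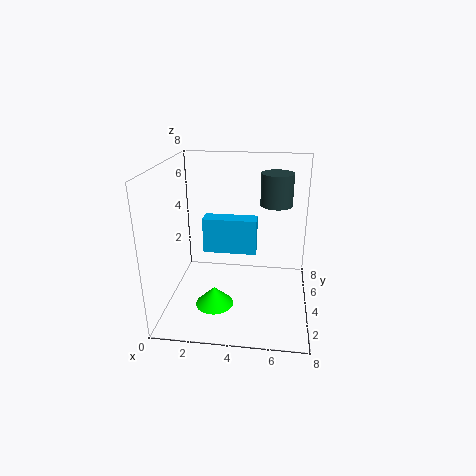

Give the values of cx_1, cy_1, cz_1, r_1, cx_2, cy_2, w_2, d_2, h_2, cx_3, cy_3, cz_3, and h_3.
cx_1 = 6; cy_1 = 7; cz_1 = 5; r_1 = 1; cx_2 = 2; cy_2 = 4; w_2 = 3; d_2 = 1; h_2 = 2; cx_3 = 3; cy_3 = 2; cz_3 = 1; h_3 = 1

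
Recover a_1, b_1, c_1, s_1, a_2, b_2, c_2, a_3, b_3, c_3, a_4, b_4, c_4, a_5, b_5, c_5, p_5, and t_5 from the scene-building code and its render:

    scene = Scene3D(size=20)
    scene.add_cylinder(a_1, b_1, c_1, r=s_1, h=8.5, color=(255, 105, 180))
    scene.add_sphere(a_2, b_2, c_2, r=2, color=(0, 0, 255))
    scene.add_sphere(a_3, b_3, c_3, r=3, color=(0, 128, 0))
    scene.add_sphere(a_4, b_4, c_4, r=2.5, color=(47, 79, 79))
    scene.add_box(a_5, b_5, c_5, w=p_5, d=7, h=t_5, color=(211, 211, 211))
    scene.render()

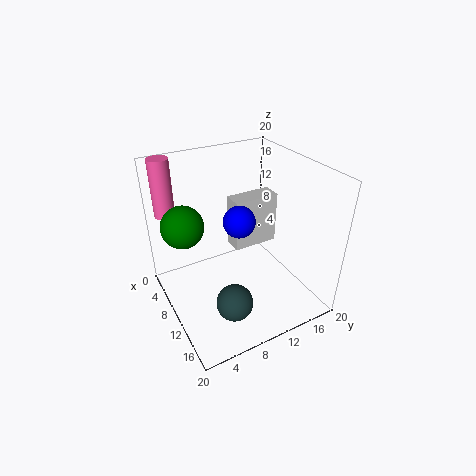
a_1 = 1.5
b_1 = 2.5
c_1 = 11.5
s_1 = 1.5
a_2 = 13
b_2 = 8.5
c_2 = 14.5
a_3 = 6
b_3 = 3.5
c_3 = 11.5
a_4 = 14.5
b_4 = 7
c_4 = 3
a_5 = 4
b_5 = 11.5
c_5 = 5.5
p_5 = 3
t_5 = 8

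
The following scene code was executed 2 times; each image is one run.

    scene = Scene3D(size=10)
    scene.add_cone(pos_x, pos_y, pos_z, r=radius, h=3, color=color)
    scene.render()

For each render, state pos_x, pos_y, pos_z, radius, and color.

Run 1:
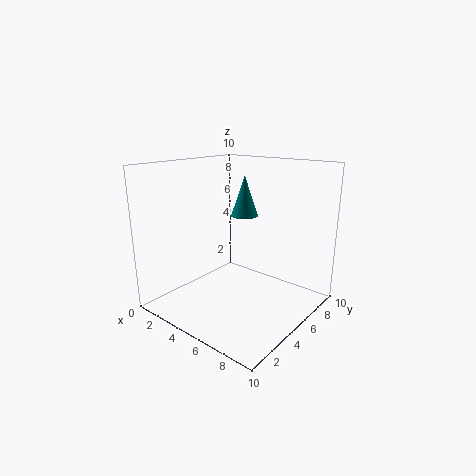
pos_x = 4; pos_y = 7; pos_z = 6; radius = 1; color = 'teal'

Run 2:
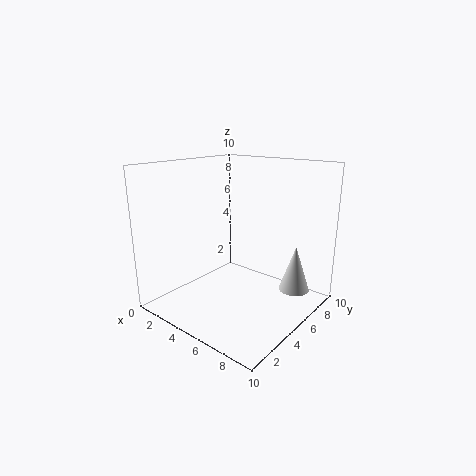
pos_x = 9; pos_y = 6; pos_z = 2; radius = 1; color = 'lightgray'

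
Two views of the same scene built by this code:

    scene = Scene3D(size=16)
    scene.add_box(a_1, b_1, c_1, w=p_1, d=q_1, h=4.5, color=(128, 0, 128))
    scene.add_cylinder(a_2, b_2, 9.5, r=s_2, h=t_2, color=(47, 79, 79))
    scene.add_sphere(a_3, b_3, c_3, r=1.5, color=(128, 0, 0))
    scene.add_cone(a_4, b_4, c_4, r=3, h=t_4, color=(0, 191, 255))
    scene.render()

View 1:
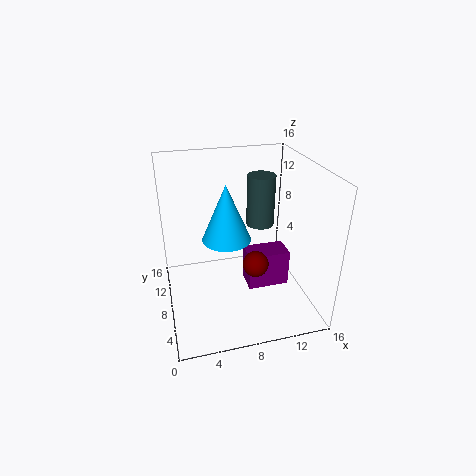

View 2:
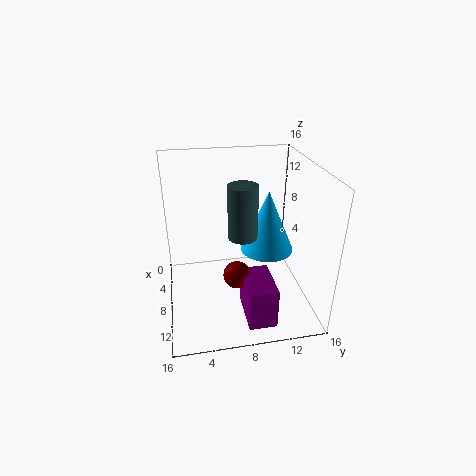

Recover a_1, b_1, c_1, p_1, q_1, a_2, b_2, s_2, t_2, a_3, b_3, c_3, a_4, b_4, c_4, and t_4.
a_1 = 9.5; b_1 = 8; c_1 = 0.5; p_1 = 5; q_1 = 3; a_2 = 10.5; b_2 = 8; s_2 = 1.5; t_2 = 5.5; a_3 = 10; b_3 = 7.5; c_3 = 4.5; a_4 = 7.5; b_4 = 11.5; c_4 = 6; t_4 = 7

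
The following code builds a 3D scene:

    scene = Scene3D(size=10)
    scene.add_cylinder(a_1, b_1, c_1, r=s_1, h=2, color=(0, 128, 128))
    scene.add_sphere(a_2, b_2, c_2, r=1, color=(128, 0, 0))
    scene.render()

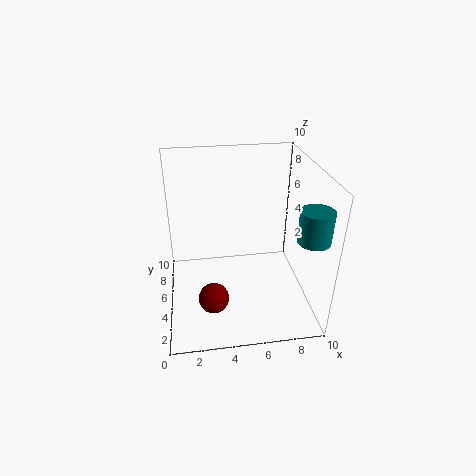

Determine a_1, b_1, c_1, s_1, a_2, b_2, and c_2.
a_1 = 9; b_1 = 1.5; c_1 = 6.5; s_1 = 1; a_2 = 3; b_2 = 2.5; c_2 = 2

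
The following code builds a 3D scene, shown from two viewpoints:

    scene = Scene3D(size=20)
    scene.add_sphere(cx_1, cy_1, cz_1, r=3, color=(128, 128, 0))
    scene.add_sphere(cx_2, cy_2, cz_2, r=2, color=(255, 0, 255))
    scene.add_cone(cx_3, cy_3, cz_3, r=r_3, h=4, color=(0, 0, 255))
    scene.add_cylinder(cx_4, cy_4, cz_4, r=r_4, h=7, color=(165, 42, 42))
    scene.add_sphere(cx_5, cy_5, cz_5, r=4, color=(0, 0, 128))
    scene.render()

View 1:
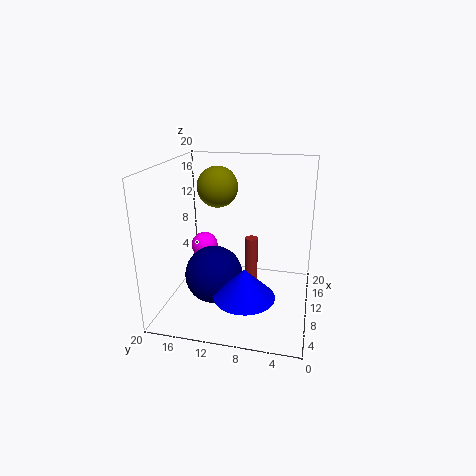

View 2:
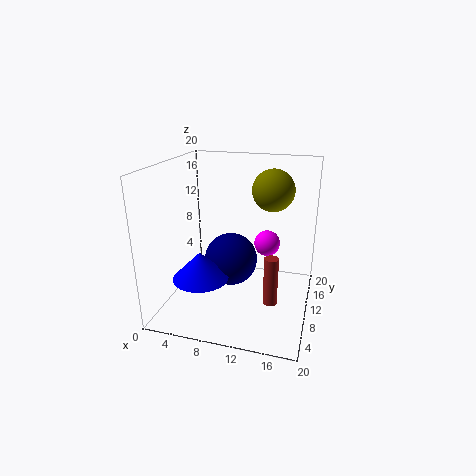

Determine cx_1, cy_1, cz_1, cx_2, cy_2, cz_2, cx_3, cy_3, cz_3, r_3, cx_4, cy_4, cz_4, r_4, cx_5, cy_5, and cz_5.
cx_1 = 14
cy_1 = 14
cz_1 = 16
cx_2 = 13
cy_2 = 16
cz_2 = 7
cx_3 = 5
cy_3 = 8
cz_3 = 4
r_3 = 4
cx_4 = 15
cy_4 = 9
cz_4 = 1
r_4 = 1
cx_5 = 8
cy_5 = 13
cz_5 = 5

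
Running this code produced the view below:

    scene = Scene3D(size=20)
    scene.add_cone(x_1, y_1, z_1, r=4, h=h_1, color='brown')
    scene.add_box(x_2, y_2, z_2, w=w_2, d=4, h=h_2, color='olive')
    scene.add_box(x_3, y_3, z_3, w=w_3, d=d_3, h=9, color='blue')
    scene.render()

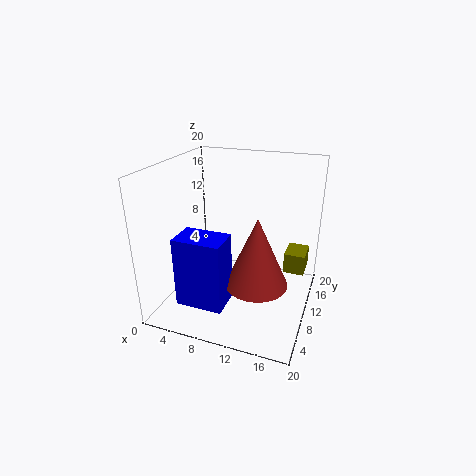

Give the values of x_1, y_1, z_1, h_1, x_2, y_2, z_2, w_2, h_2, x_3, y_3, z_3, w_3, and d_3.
x_1 = 14; y_1 = 6; z_1 = 6; h_1 = 9; x_2 = 16; y_2 = 13; z_2 = 4; w_2 = 3; h_2 = 3; x_3 = 5; y_3 = 1; z_3 = 4; w_3 = 6; d_3 = 4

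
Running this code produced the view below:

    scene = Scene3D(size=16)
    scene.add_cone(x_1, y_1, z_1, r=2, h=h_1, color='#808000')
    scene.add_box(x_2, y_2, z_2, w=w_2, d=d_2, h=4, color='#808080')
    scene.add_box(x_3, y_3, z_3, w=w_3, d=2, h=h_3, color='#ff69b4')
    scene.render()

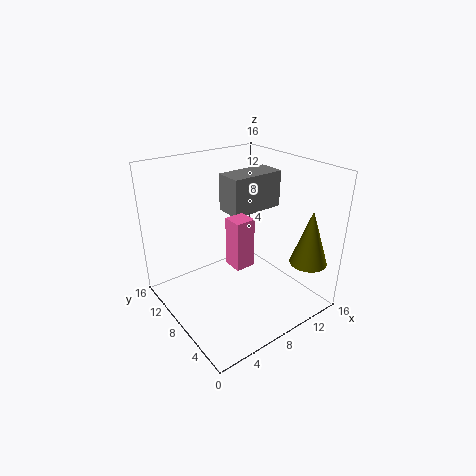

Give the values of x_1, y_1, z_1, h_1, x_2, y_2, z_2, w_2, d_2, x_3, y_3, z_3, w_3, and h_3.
x_1 = 13
y_1 = 2
z_1 = 6
h_1 = 6
x_2 = 7
y_2 = 7
z_2 = 11
w_2 = 6
d_2 = 3
x_3 = 5
y_3 = 4
z_3 = 7
w_3 = 2
h_3 = 5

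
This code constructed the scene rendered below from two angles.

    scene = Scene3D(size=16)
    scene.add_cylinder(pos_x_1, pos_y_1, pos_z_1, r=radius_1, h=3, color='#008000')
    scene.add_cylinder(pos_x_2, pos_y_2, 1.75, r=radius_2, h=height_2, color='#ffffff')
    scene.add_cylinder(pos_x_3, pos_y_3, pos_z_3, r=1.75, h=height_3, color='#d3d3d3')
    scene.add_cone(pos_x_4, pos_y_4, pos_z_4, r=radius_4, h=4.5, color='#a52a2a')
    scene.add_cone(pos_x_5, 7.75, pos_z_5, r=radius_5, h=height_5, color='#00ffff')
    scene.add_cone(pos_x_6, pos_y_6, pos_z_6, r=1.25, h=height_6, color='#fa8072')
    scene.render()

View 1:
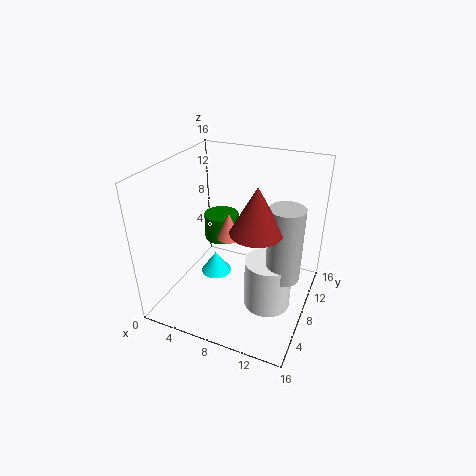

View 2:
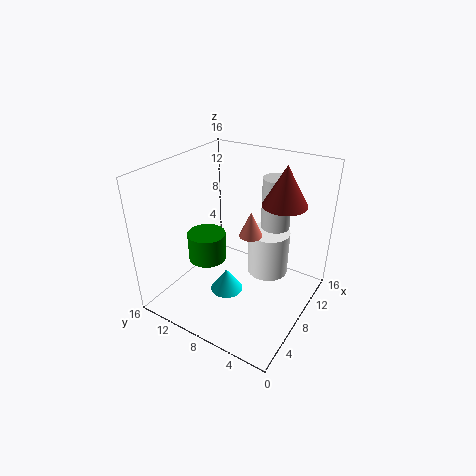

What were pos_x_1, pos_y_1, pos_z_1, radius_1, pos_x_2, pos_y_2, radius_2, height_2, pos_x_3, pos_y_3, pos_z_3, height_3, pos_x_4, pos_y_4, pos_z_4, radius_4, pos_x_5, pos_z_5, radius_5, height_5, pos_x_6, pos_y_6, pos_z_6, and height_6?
pos_x_1 = 5, pos_y_1 = 10, pos_z_1 = 6.5, radius_1 = 2, pos_x_2 = 12.25, pos_y_2 = 6.25, radius_2 = 2.5, height_2 = 5.5, pos_x_3 = 13.75, pos_y_3 = 6.25, pos_z_3 = 5.75, height_3 = 7.75, pos_x_4 = 11.5, pos_y_4 = 4.25, pos_z_4 = 11.5, radius_4 = 2.5, pos_x_5 = 5.25, pos_z_5 = 3, radius_5 = 1.75, height_5 = 2.5, pos_x_6 = 7.75, pos_y_6 = 6.25, pos_z_6 = 9, height_6 = 2.75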